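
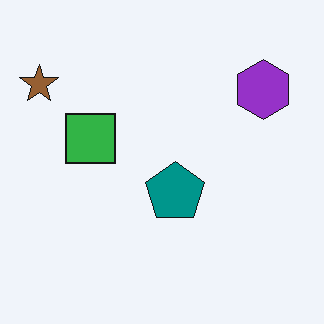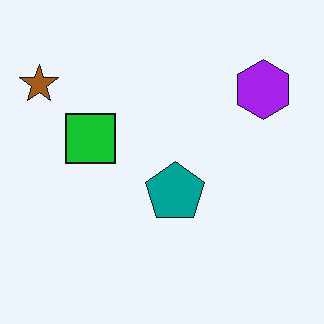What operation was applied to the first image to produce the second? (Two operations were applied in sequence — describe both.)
Slightly oversaturated, then given moderate JPEG compression.

All colors are more vivid — a global saturation change. Blocky 8×8 compression artifacts appear around shape edges and the flat background shows ringing — characteristic JPEG degradation.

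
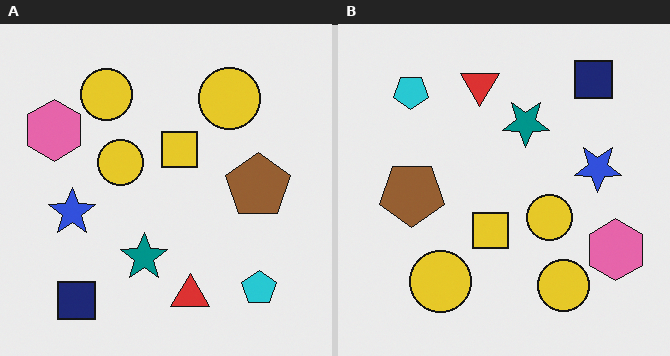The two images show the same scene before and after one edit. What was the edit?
It was rotated 180°.

The navy square sits in the bottom-left of the left (A) image and the top-right of the right (B) — consistent with a whole-image 180° rotation.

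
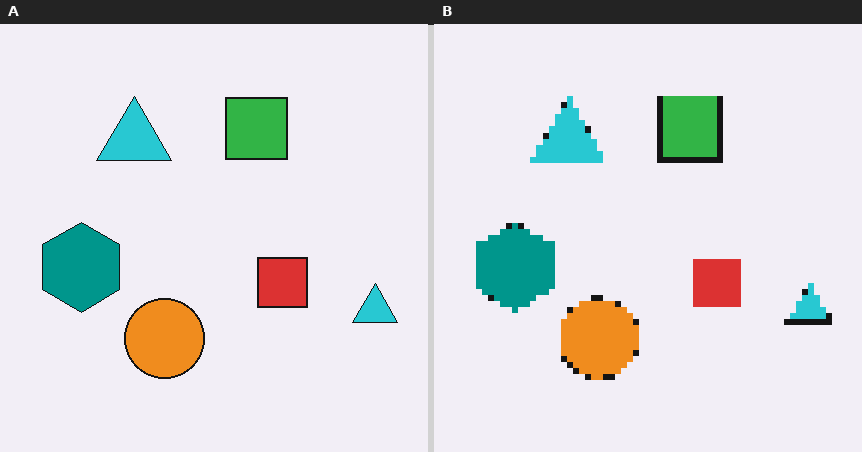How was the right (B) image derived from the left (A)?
Moderately pixelated.

Shapes are reduced to large square blocks; fine edges and outlines are lost — a downscale-then-upscale (mosaic) effect.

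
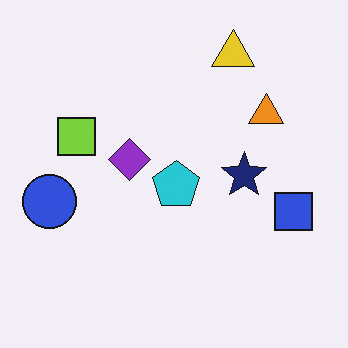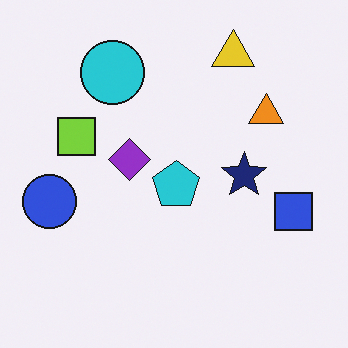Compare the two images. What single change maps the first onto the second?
The transformation is: overlaid with an additional cyan circle.

A cyan circle appears in the second image that is absent from the first.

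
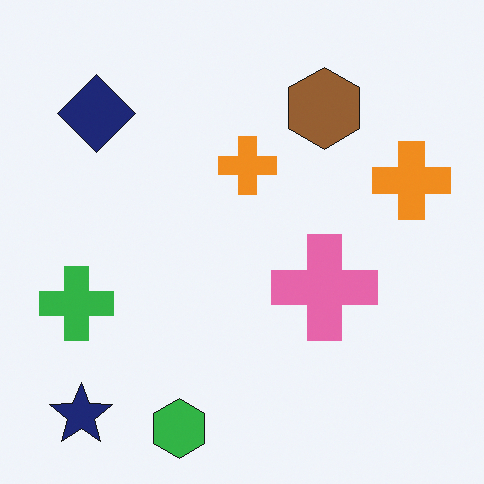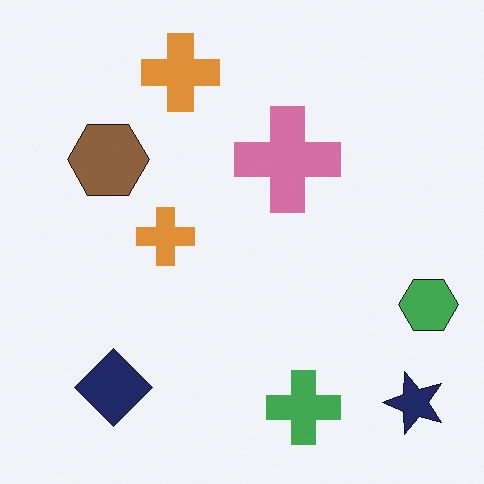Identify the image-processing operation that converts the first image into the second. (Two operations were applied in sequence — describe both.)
The image was slightly desaturated, then rotated 90° counter-clockwise.

All colors are more muted and greyish — a global saturation change. The navy star sits in the bottom-left of the first image and the bottom-right of the second — consistent with a whole-image 90° counter-clockwise rotation.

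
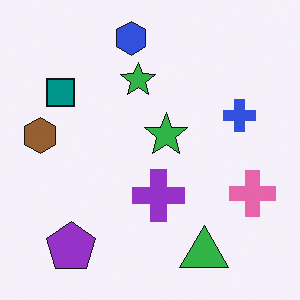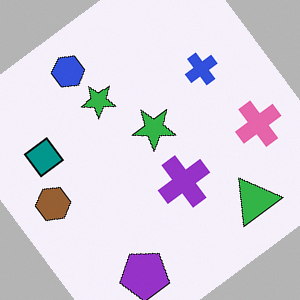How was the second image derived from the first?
This is the original image rotated counter-clockwise by a large amount — several tens of degrees.

Every shape is tilted by the same angle and the image corners show triangular fill wedges — a whole-image rotation by a non-right angle.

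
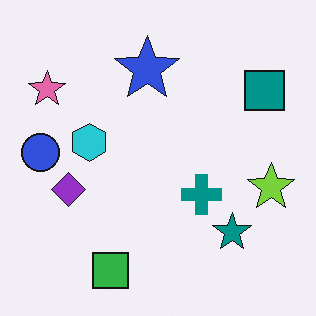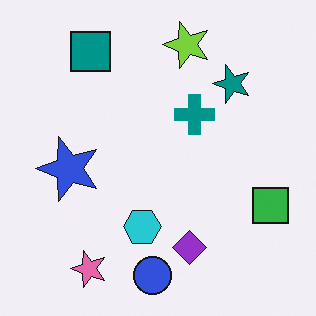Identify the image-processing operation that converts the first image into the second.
The image was rotated 90° counter-clockwise.

The pink star sits in the top-left of the first image and the bottom-left of the second — consistent with a whole-image 90° counter-clockwise rotation.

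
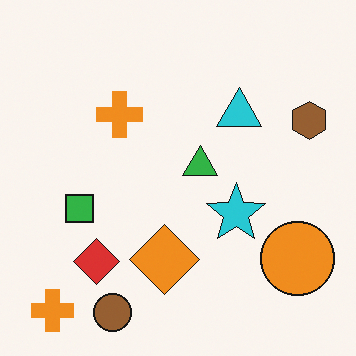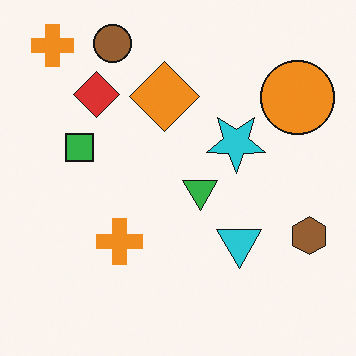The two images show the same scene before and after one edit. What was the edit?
The transformation is: flipped vertically (top ↔ bottom).

The brown circle is in the bottom-left of the first image and the top-left of the second — shapes on opposite sides of the horizontal midline have swapped in a mirror flip.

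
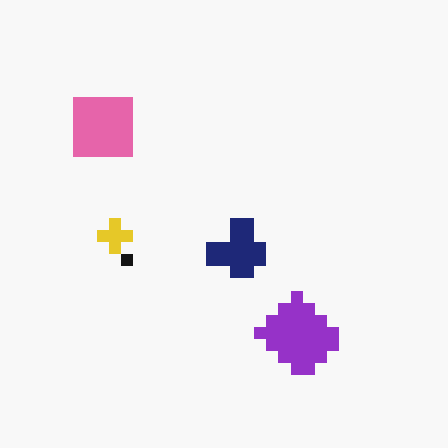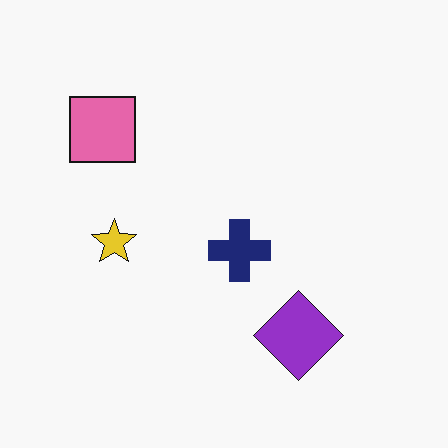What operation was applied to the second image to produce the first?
It was coarsely pixelated.

Shapes are reduced to large square blocks; fine edges and outlines are lost — a downscale-then-upscale (mosaic) effect.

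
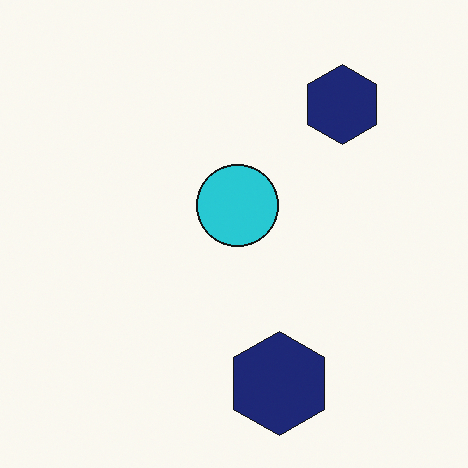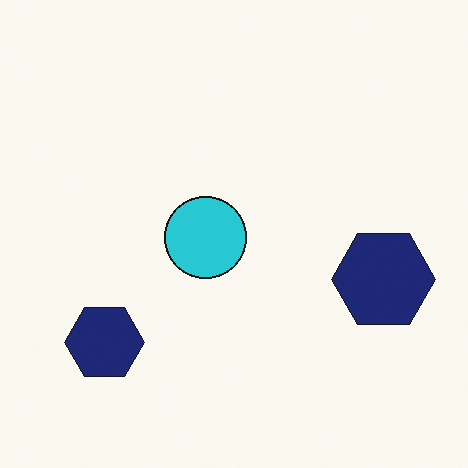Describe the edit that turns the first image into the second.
The transformation is: transposed (reflected across the top-left ↔ bottom-right diagonal).

Shapes have swapped their row and column positions — what was in the top-right is now in the bottom-left — a diagonal reflection.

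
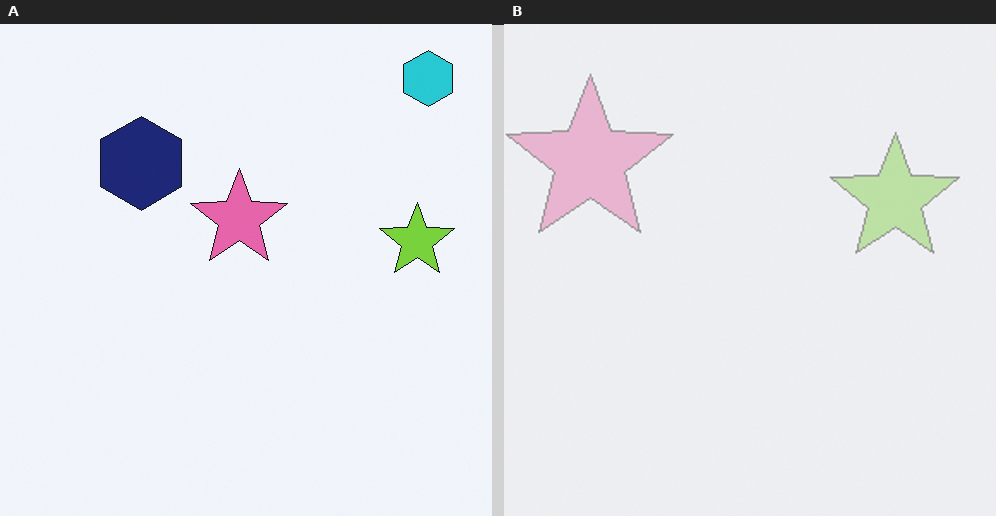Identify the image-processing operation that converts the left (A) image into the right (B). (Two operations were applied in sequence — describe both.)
Washed out (contrast reduced), then cropped to a noticeably smaller region and rescaled.

Tones are pushed toward mid-grey across the whole image — a global contrast change. The visible shapes are larger and the field of view is narrower; shapes near the original edges may be partly or wholly outside the frame — a crop-and-rescale.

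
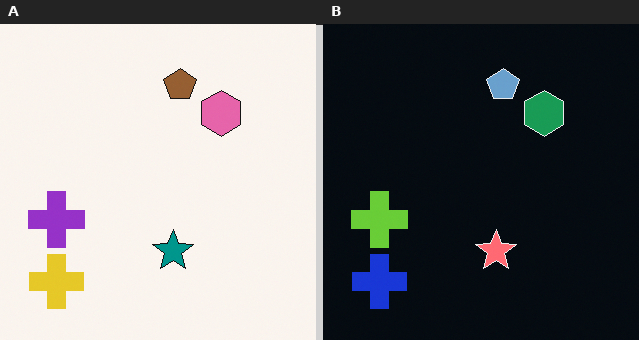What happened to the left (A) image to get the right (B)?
It was color-inverted (negative).

The light background has become dark and every shape's color is its complement — a photographic negative.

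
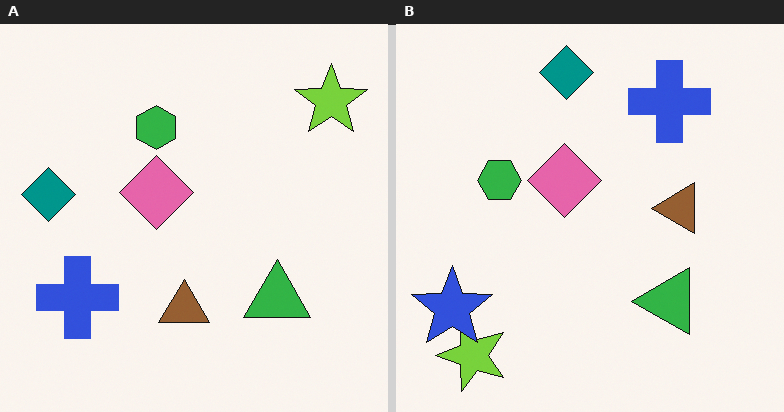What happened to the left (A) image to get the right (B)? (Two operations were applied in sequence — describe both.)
The transformation is: transposed (reflected across the top-left ↔ bottom-right diagonal), then overlaid with an additional blue star.

Shapes have swapped their row and column positions — what was in the top-right is now in the bottom-left — a diagonal reflection. A blue star appears in the right (B) image that is absent from the left (A).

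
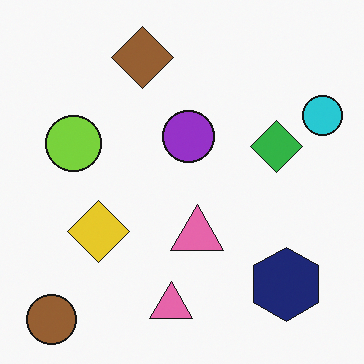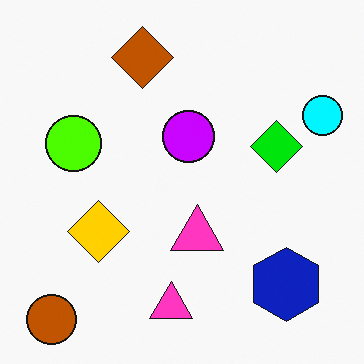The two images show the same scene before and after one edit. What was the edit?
The second image is the first heavily oversaturated.

All colors are more vivid — a global saturation change.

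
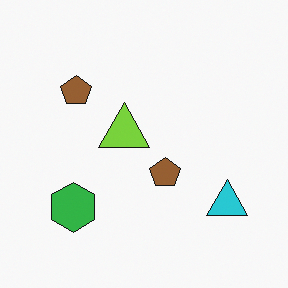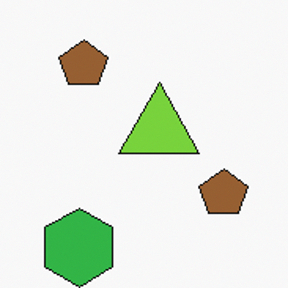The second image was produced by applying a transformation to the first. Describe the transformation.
The second image is the first cropped to a modestly smaller region and rescaled.

The visible shapes are larger and the field of view is narrower; shapes near the original edges may be partly or wholly outside the frame — a crop-and-rescale.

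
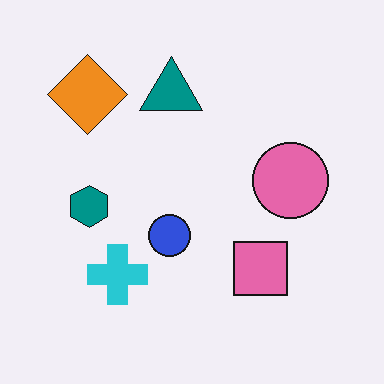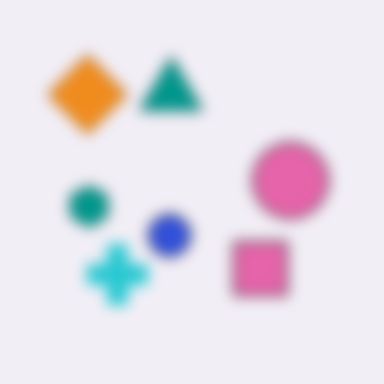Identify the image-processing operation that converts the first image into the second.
The transformation is: strongly gaussian-blurred.

Shape edges and outlines are uniformly softened across the whole image.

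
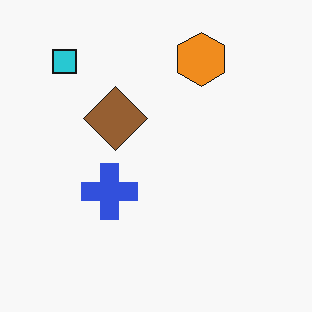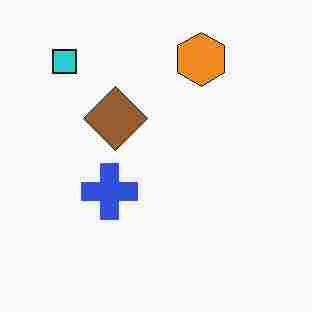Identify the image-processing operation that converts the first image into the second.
The transformation is: heavily JPEG-compressed with obvious blocking artifacts.

Blocky 8×8 compression artifacts appear around shape edges and the flat background shows ringing — characteristic JPEG degradation.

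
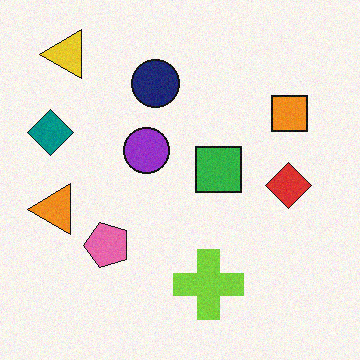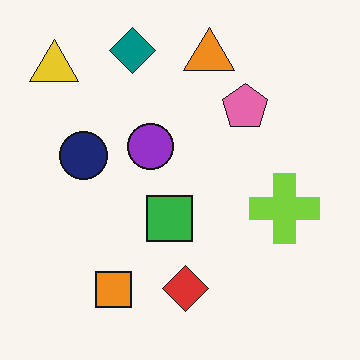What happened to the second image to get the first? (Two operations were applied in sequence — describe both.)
This is the original image transposed (reflected across the top-left ↔ bottom-right diagonal), then degraded with light additive noise.

Shapes have swapped their row and column positions — what was in the top-right is now in the bottom-left — a diagonal reflection. Random speckle covers the whole image, including the flat background.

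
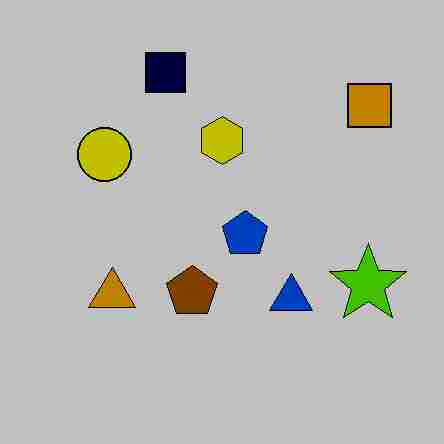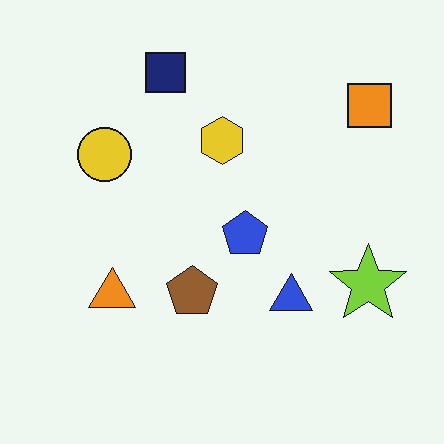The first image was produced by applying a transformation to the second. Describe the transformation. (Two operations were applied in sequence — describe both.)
It was aggressively posterized, then heavily JPEG-compressed with obvious blocking artifacts.

Each flat color has snapped to a coarser quantized level — most visibly, the near-white background has dropped to a flat grey. Blocky 8×8 compression artifacts appear around shape edges and the flat background shows ringing — characteristic JPEG degradation.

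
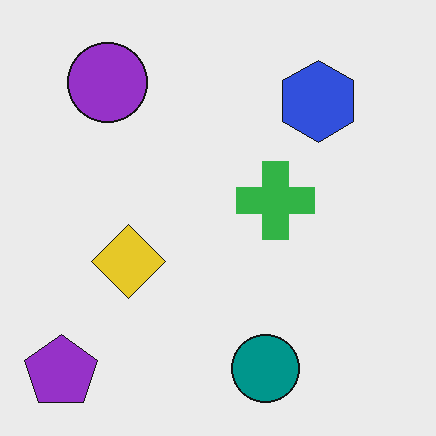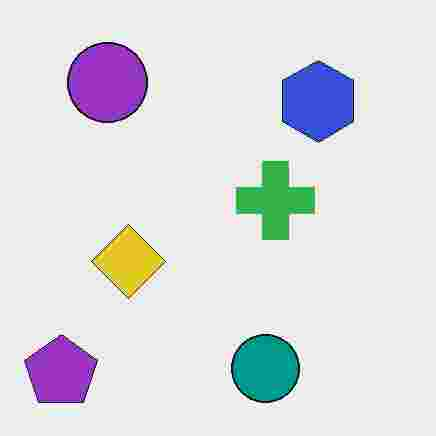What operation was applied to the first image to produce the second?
This is the original image degraded with heavy JPEG compression.

Blocky 8×8 compression artifacts appear around shape edges and the flat background shows ringing — characteristic JPEG degradation.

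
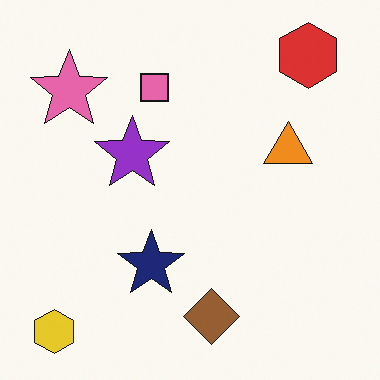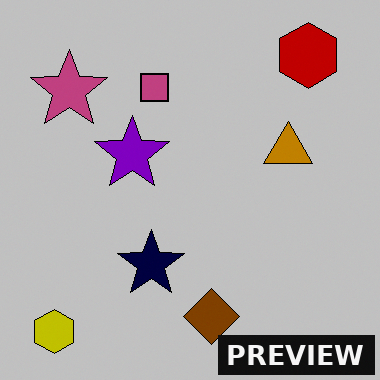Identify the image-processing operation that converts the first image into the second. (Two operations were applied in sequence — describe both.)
The transformation is: aggressively posterized, then watermarked with the text "PREVIEW" in the lower-right corner.

Each flat color has snapped to a coarser quantized level — most visibly, the near-white background has dropped to a flat grey. A dark label reading "PREVIEW" appears in the lower-right corner.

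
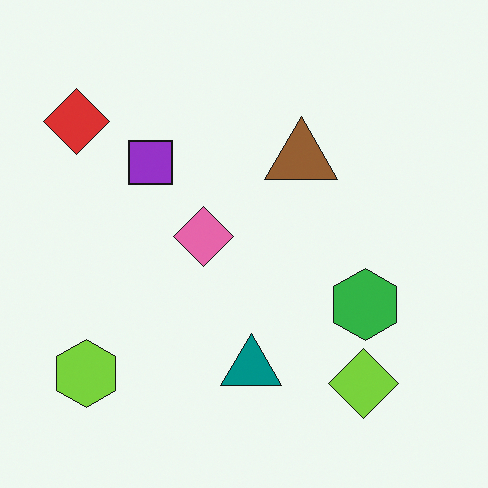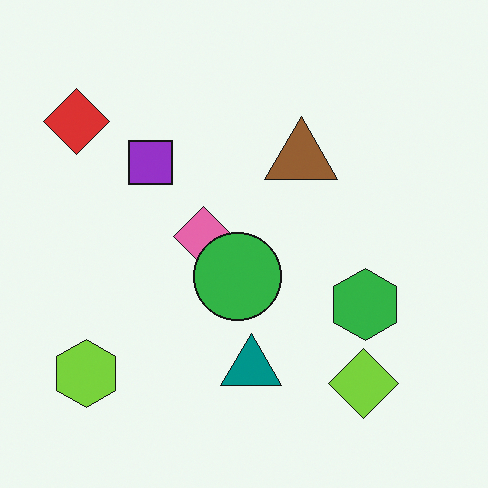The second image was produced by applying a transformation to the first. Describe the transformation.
The image was overlaid with an additional green circle.

A green circle appears in the second image that is absent from the first.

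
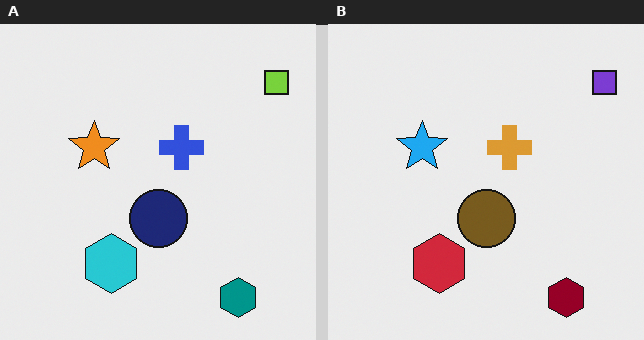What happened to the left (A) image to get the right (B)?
The transformation is: hue-shifted through roughly half the color wheel.

Every shape's color has rotated by the same amount around the hue wheel — a uniform hue shift.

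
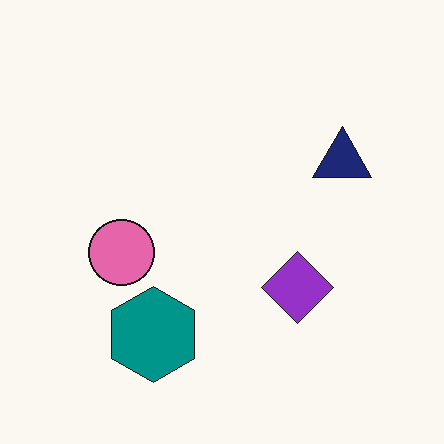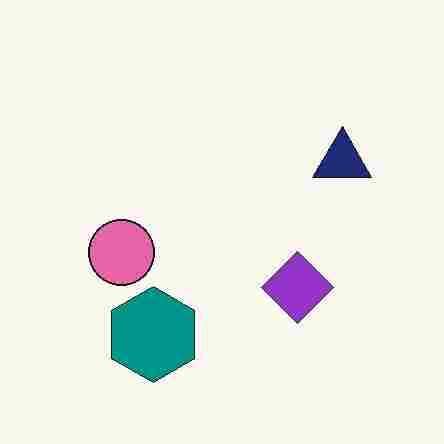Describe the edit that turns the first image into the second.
The image was degraded with heavy JPEG compression.

Blocky 8×8 compression artifacts appear around shape edges and the flat background shows ringing — characteristic JPEG degradation.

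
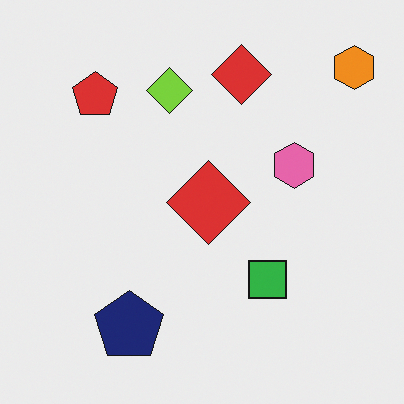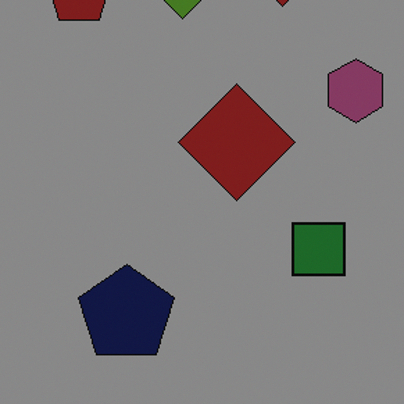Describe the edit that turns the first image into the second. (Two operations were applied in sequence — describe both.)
The transformation is: noticeably darkened, then cropped slightly and scaled back up.

Every pixel — background and shapes alike — is uniformly darkened. The visible shapes are larger and the field of view is narrower; shapes near the original edges may be partly or wholly outside the frame — a crop-and-rescale.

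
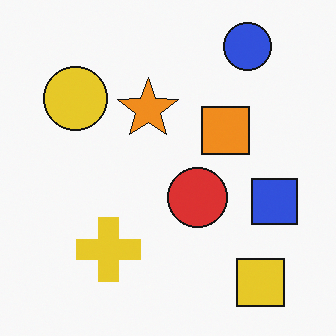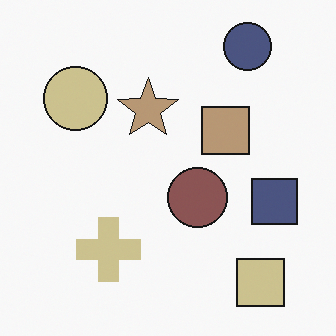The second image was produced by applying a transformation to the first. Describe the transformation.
The transformation is: made much more muted (saturation change).

All colors are more muted and greyish — a global saturation change.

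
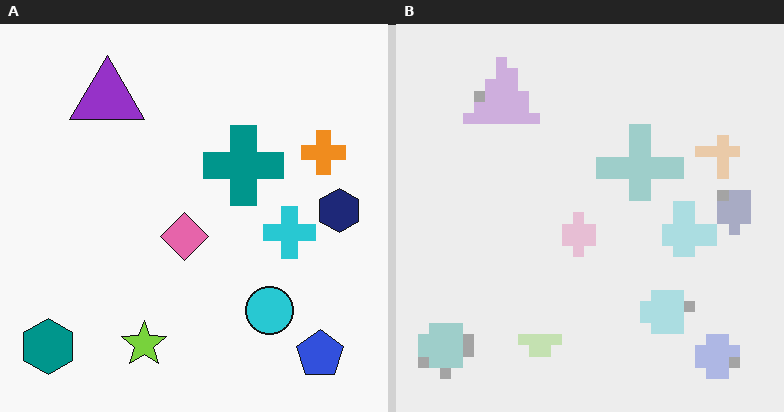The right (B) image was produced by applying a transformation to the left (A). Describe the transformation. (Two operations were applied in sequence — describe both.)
The right (B) image is the left (A) given much lower contrast, then heavily pixelated into large blocks.

Tones are pushed toward mid-grey across the whole image — a global contrast change. Shapes are reduced to large square blocks; fine edges and outlines are lost — a downscale-then-upscale (mosaic) effect.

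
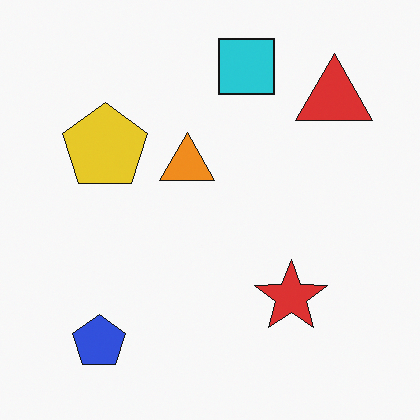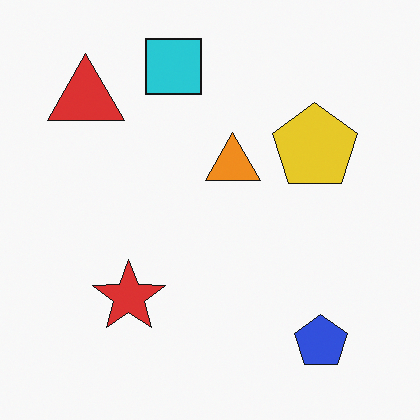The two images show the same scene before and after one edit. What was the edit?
The second image is the first flipped horizontally (left ↔ right).

The red triangle is in the top-right of the first image and the top-left of the second — shapes on opposite sides of the vertical midline have swapped in a mirror flip.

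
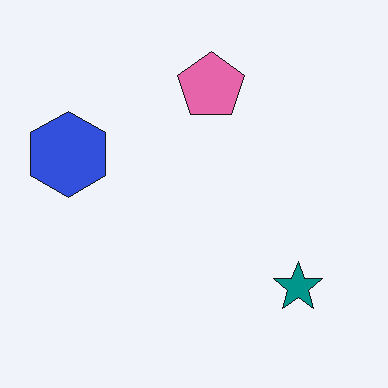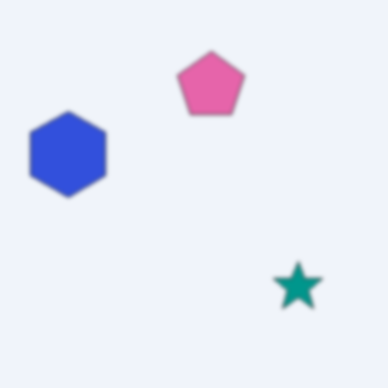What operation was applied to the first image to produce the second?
Given a subtle gaussian blur.

Shape edges and outlines are uniformly softened across the whole image.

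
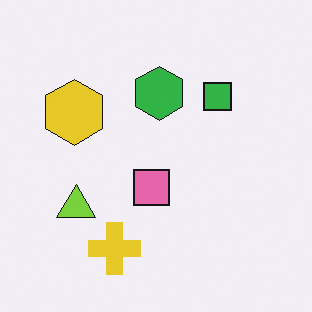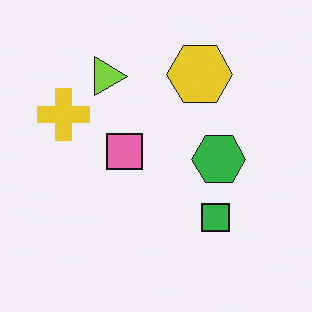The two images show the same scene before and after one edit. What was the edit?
It was rotated 90° clockwise.

The yellow cross sits in the bottom of the first image and the left of the second — consistent with a whole-image 90° clockwise rotation.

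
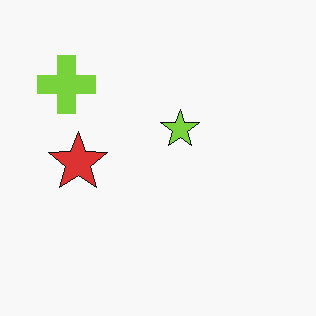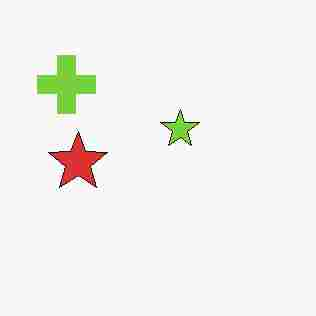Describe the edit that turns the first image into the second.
Heavily JPEG-compressed with obvious blocking artifacts.

Blocky 8×8 compression artifacts appear around shape edges and the flat background shows ringing — characteristic JPEG degradation.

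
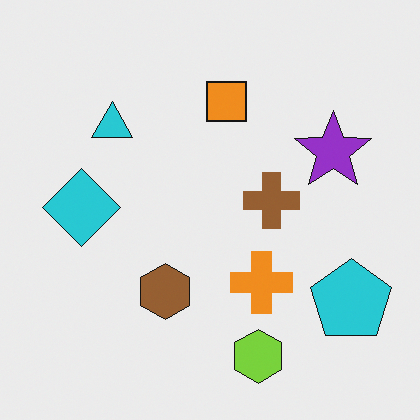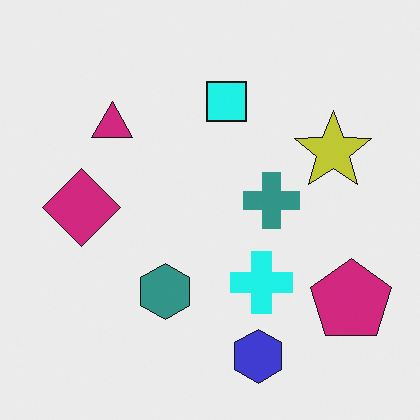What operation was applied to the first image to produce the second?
Hue-shifted noticeably.

Every shape's color has rotated by the same amount around the hue wheel — a uniform hue shift.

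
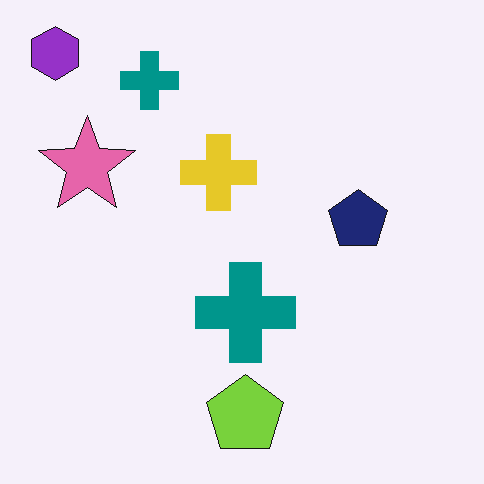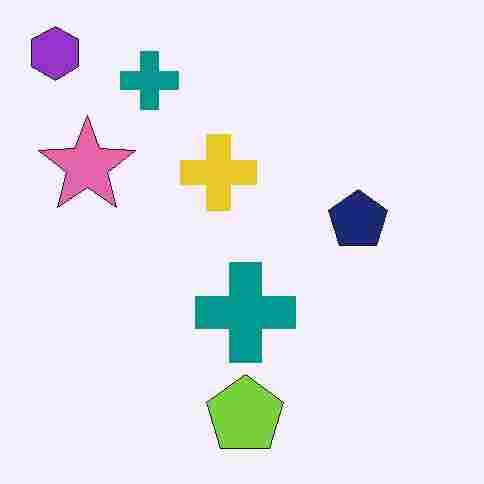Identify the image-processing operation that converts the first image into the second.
This is the original image heavily JPEG-compressed with obvious blocking artifacts.

Blocky 8×8 compression artifacts appear around shape edges and the flat background shows ringing — characteristic JPEG degradation.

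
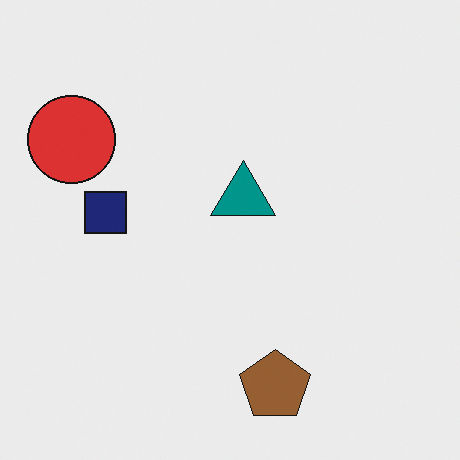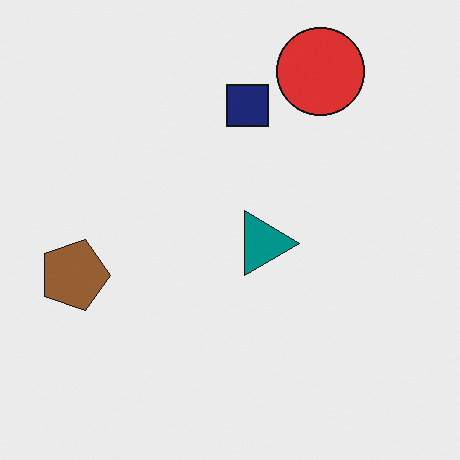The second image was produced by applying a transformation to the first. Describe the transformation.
The image was rotated 90° clockwise.

The red circle sits in the top-left of the first image and the top-right of the second — consistent with a whole-image 90° clockwise rotation.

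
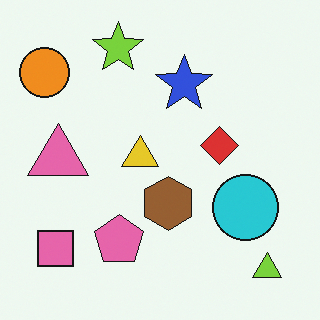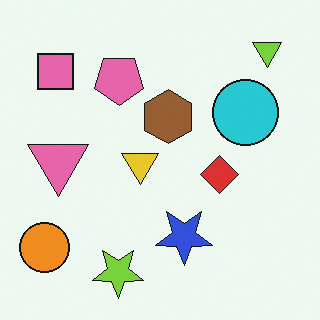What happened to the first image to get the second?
The transformation is: flipped vertically (top ↔ bottom).

The lime star is in the top of the first image and the bottom of the second — shapes on opposite sides of the horizontal midline have swapped in a mirror flip.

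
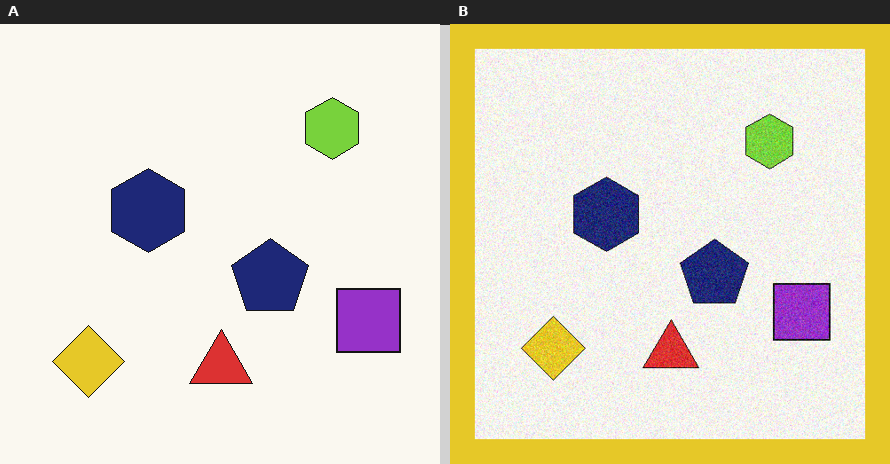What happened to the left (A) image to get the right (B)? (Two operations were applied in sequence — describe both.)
Degraded with moderate additive noise, then framed with a yellow border.

Random speckle covers the whole image, including the flat background. A solid yellow frame runs around the edge of the right (B) image, with the content slightly shrunk inside it.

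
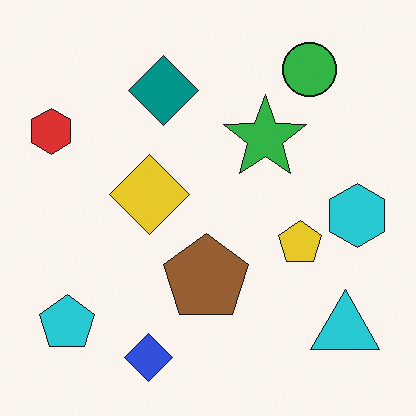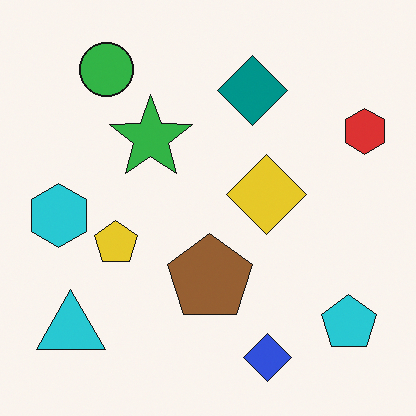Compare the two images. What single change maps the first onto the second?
The image was flipped horizontally (left ↔ right).

The red hexagon is in the top-left of the first image and the top-right of the second — shapes on opposite sides of the vertical midline have swapped in a mirror flip.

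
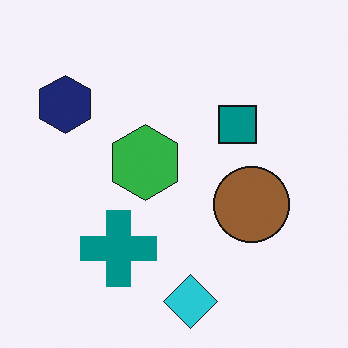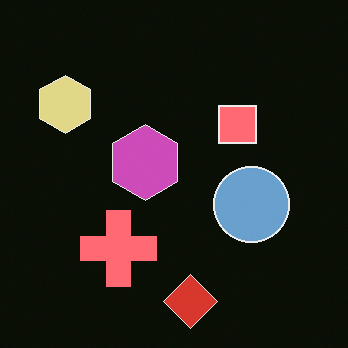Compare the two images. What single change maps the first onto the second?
Color-inverted (negative).

The light background has become dark and every shape's color is its complement — a photographic negative.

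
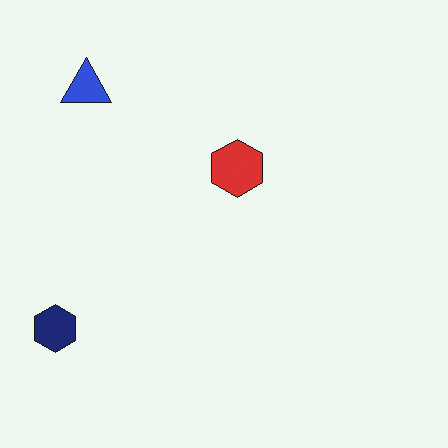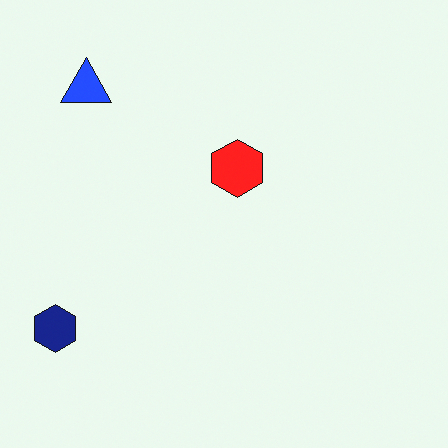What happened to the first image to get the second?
Slightly oversaturated.

All colors are more vivid — a global saturation change.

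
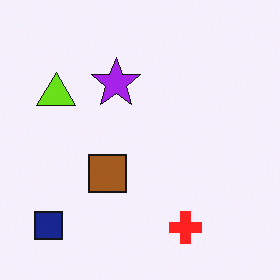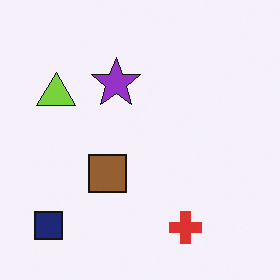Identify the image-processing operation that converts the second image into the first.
This is the original image slightly oversaturated.

All colors are more vivid — a global saturation change.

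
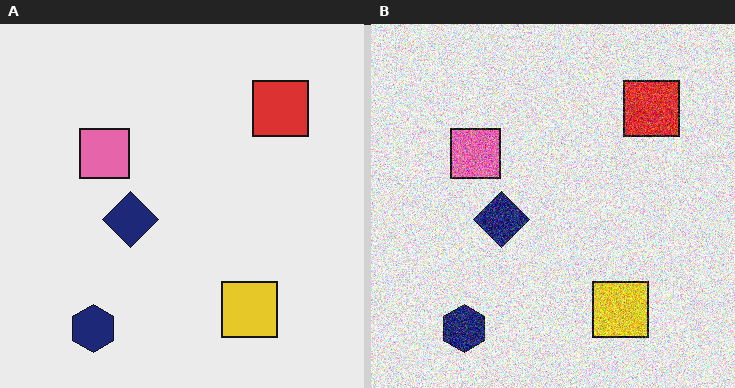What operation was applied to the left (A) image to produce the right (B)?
Degraded with strong gaussian noise.

Random speckle covers the whole image, including the flat background.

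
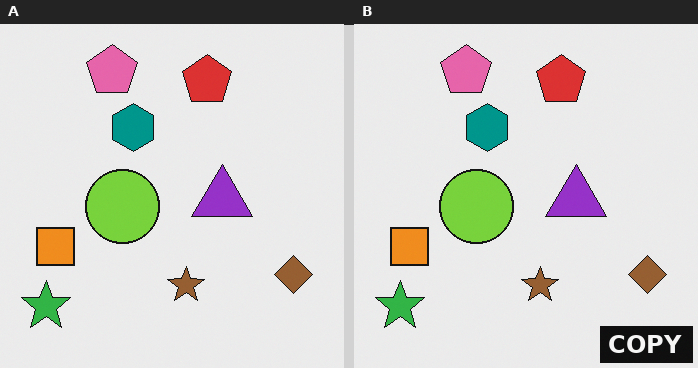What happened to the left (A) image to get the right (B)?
It was watermarked with the text "COPY" in the lower-right corner.

A dark label reading "COPY" appears in the lower-right corner.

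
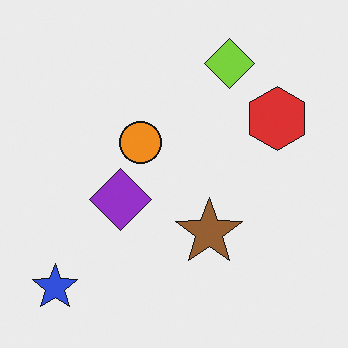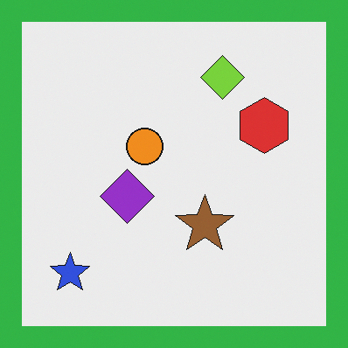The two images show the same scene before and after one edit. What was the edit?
It was framed with a green border.

A solid green frame runs around the edge of the second image, with the content slightly shrunk inside it.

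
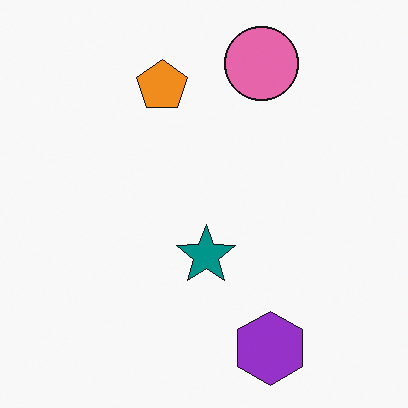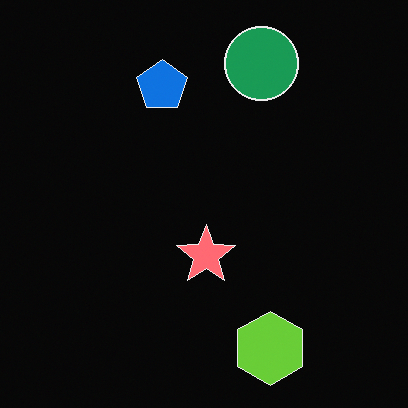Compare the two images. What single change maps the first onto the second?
Color-inverted (negative).

The light background has become dark and every shape's color is its complement — a photographic negative.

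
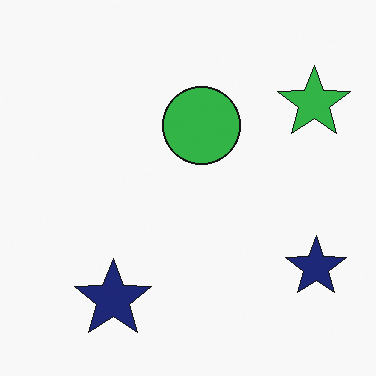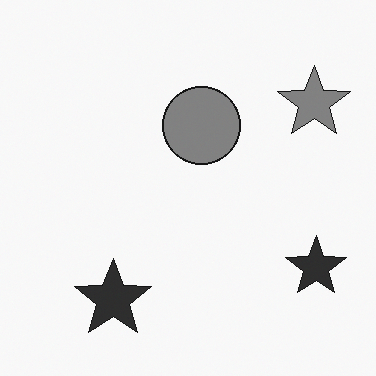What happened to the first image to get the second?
The image was converted to grayscale.

All color is removed — every shape is now a shade of grey.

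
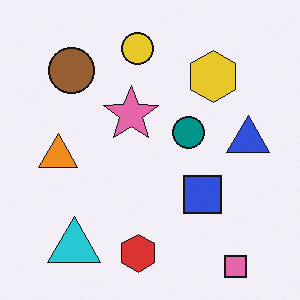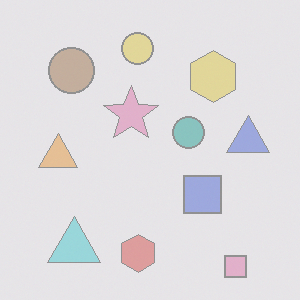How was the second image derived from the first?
The second image is the first given much lower contrast.

Tones are pushed toward mid-grey across the whole image — a global contrast change.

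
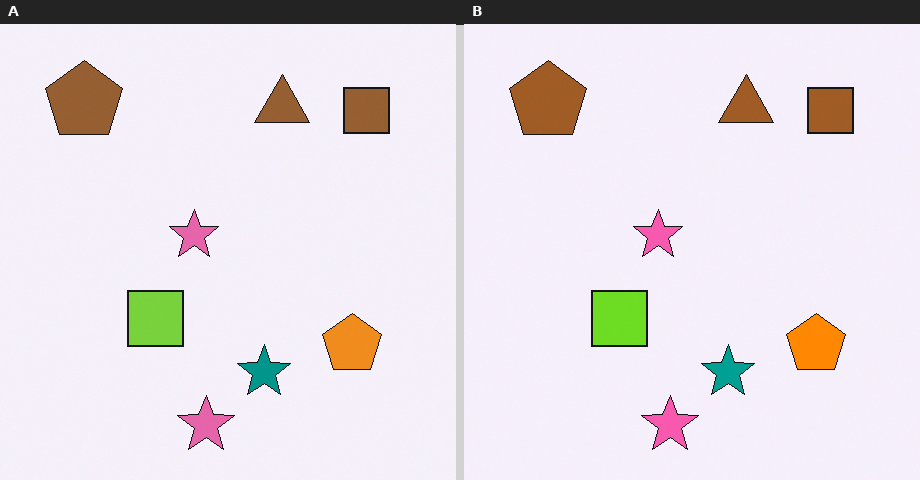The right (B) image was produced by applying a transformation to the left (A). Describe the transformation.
The image was slightly oversaturated.

All colors are more vivid — a global saturation change.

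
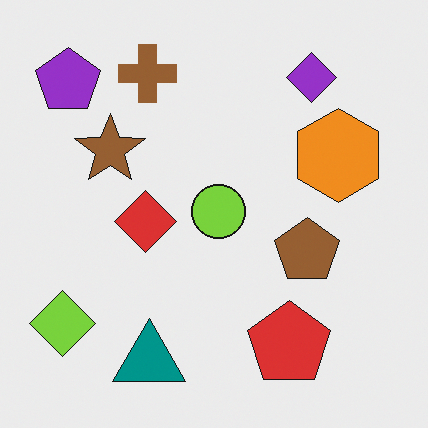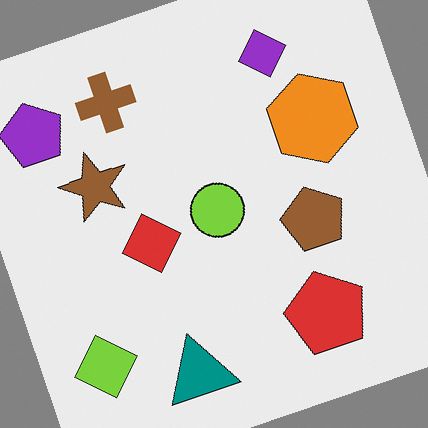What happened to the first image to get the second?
The transformation is: rotated counter-clockwise by a clearly visible amount.

Every shape is tilted by the same angle and the image corners show triangular fill wedges — a whole-image rotation by a non-right angle.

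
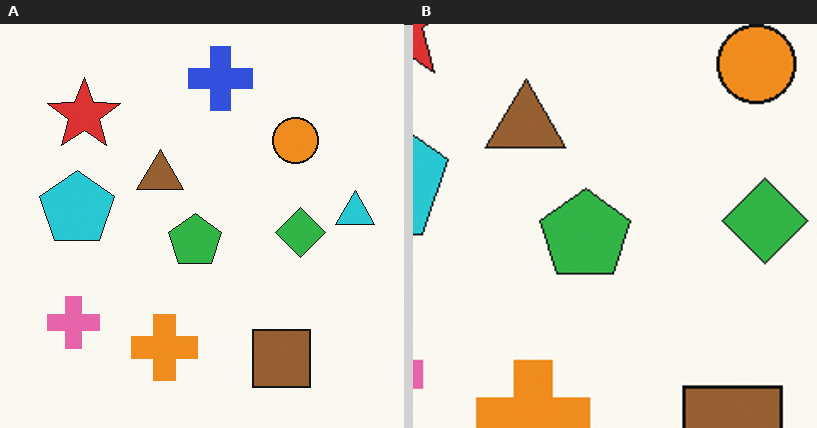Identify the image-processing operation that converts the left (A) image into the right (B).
The transformation is: cropped to a noticeably smaller region and rescaled.

The visible shapes are larger and the field of view is narrower; shapes near the original edges may be partly or wholly outside the frame — a crop-and-rescale.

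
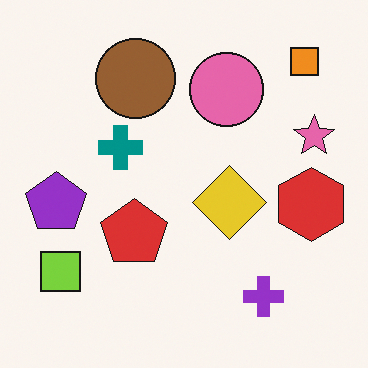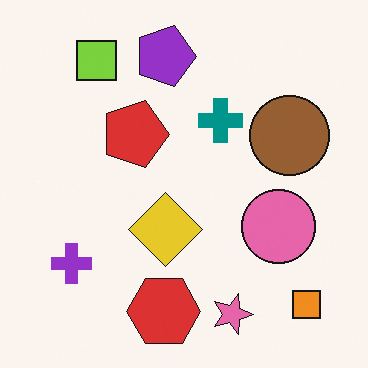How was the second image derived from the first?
The image was rotated 90° clockwise.

The orange square sits in the top-right of the first image and the bottom-right of the second — consistent with a whole-image 90° clockwise rotation.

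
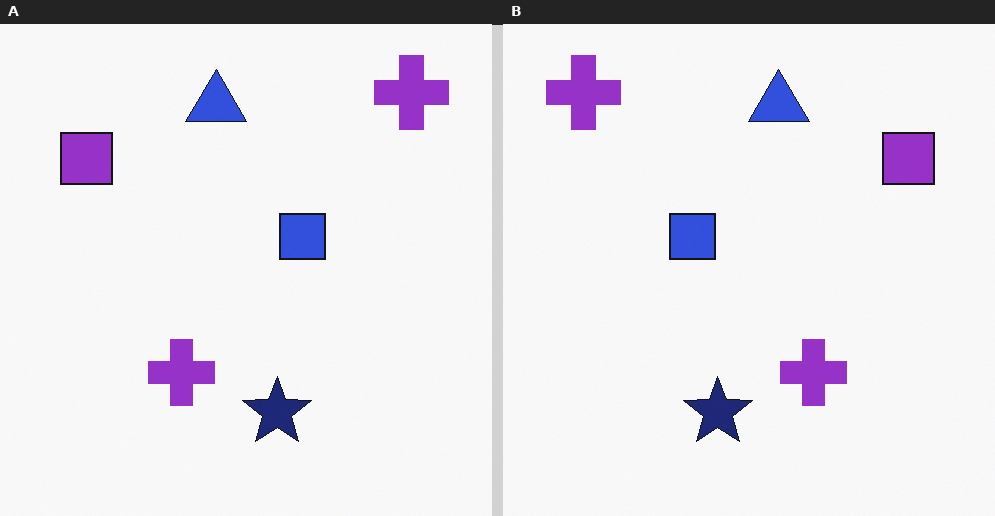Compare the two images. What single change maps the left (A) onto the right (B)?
The right (B) image is the left (A) flipped horizontally (left ↔ right).

The purple square is in the top-left of the left (A) image and the top-right of the right (B) — shapes on opposite sides of the vertical midline have swapped in a mirror flip.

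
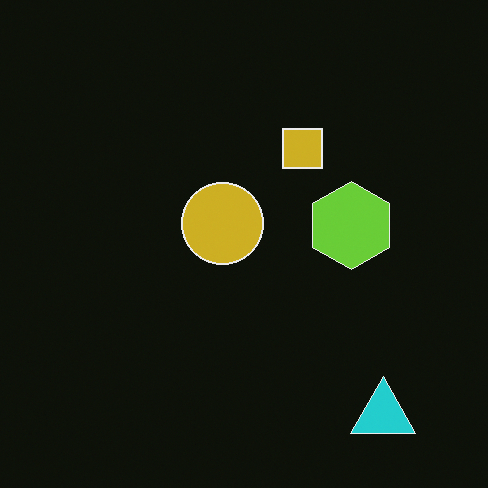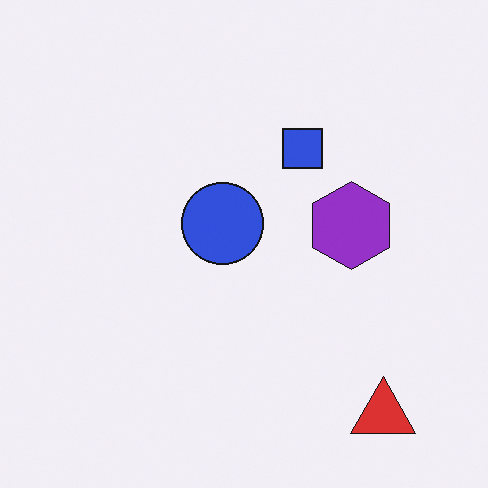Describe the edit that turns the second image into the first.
The image was color-inverted (negative).

The light background has become dark and every shape's color is its complement — a photographic negative.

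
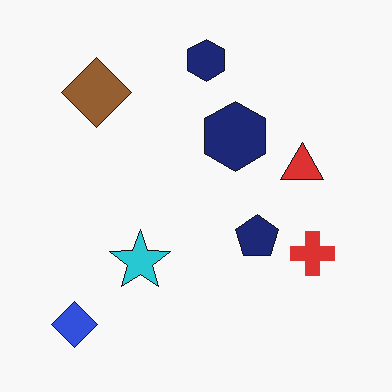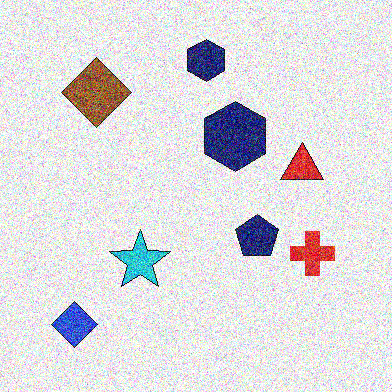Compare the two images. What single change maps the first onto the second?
The second image is the first degraded with strong gaussian noise.

Random speckle covers the whole image, including the flat background.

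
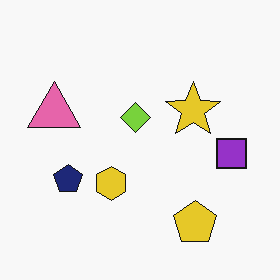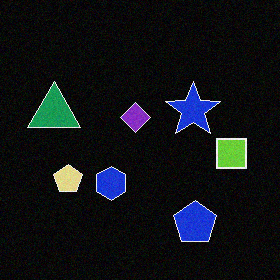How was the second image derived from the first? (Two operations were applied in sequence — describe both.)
It was degraded with subtle gaussian noise, then color-inverted (negative).

Random speckle covers the whole image, including the flat background. The light background has become dark and every shape's color is its complement — a photographic negative.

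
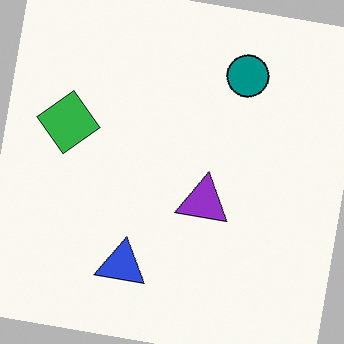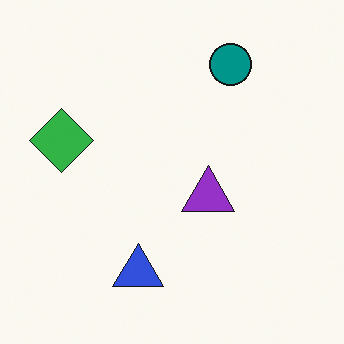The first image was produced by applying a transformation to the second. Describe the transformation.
The transformation is: rotated clockwise by a small amount.

Every shape is tilted by the same angle and the image corners show triangular fill wedges — a whole-image rotation by a non-right angle.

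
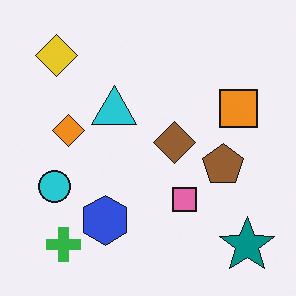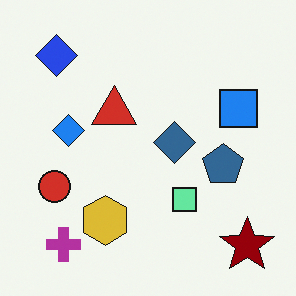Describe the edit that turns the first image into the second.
The second image is the first hue-shifted by a large amount.

Every shape's color has rotated by the same amount around the hue wheel — a uniform hue shift.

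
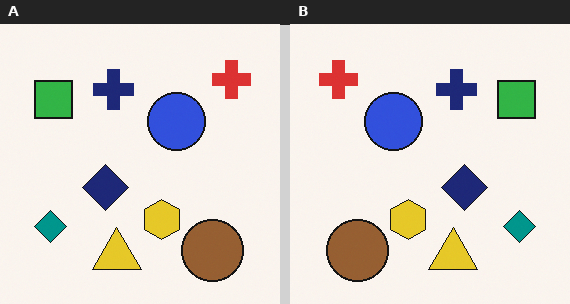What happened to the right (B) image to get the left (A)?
The transformation is: flipped horizontally (left ↔ right).

The red cross is in the top-left of the right (B) image and the top-right of the left (A) — shapes on opposite sides of the vertical midline have swapped in a mirror flip.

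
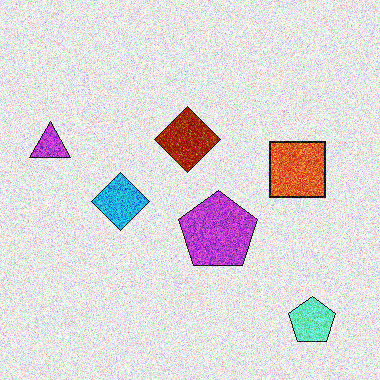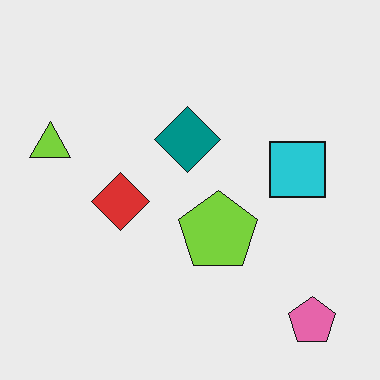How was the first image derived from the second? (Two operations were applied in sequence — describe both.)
The first image is the second degraded with visible gaussian noise, then hue-shifted through roughly half the color wheel.

Random speckle covers the whole image, including the flat background. Every shape's color has rotated by the same amount around the hue wheel — a uniform hue shift.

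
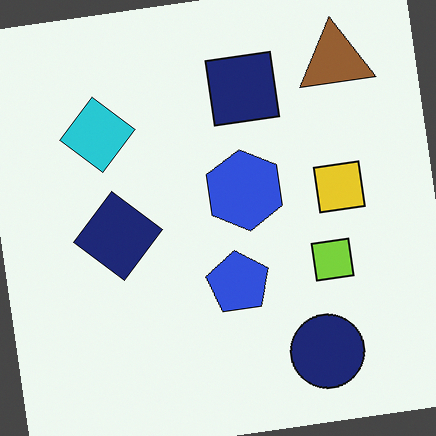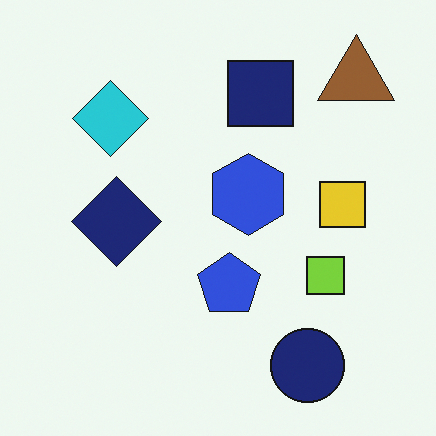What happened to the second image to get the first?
It was rotated counter-clockwise by a small amount.

Every shape is tilted by the same angle and the image corners show triangular fill wedges — a whole-image rotation by a non-right angle.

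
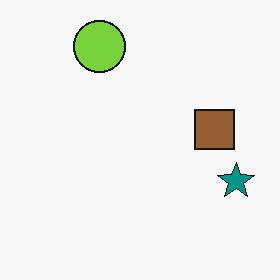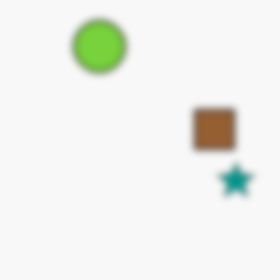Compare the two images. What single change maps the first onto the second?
This is the original image noticeably gaussian-blurred.

Shape edges and outlines are uniformly softened across the whole image.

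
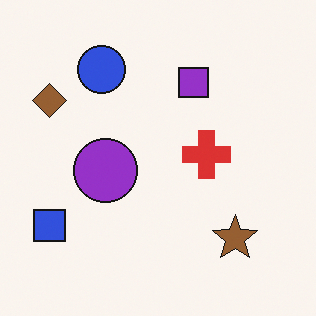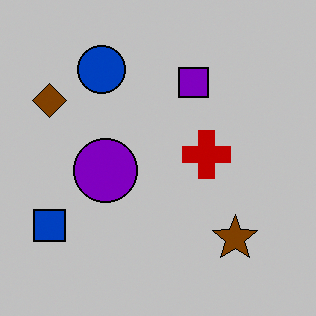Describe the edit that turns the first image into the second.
The second image is the first aggressively posterized.

Each flat color has snapped to a coarser quantized level — most visibly, the near-white background has dropped to a flat grey.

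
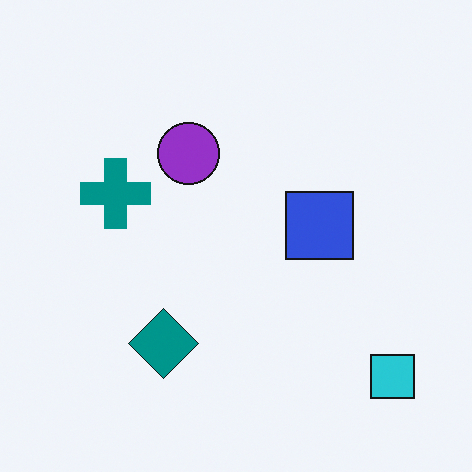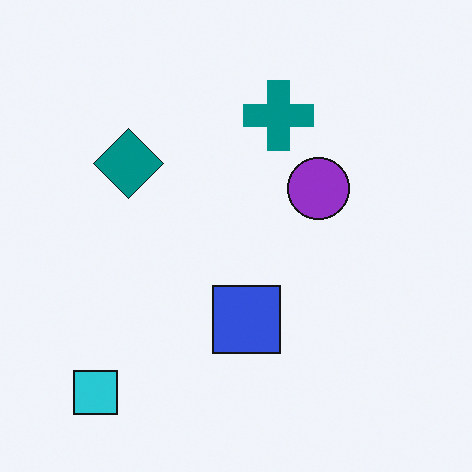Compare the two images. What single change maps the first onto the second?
It was rotated 90° clockwise.

The cyan square sits in the bottom-right of the first image and the bottom-left of the second — consistent with a whole-image 90° clockwise rotation.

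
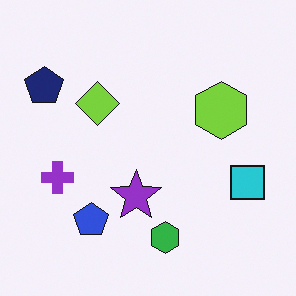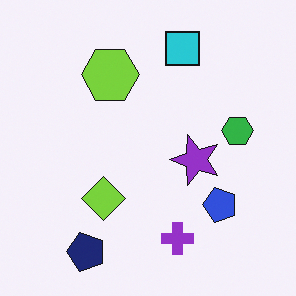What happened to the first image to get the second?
The second image is the first rotated 90° counter-clockwise.

The navy pentagon sits in the top-left of the first image and the bottom-left of the second — consistent with a whole-image 90° counter-clockwise rotation.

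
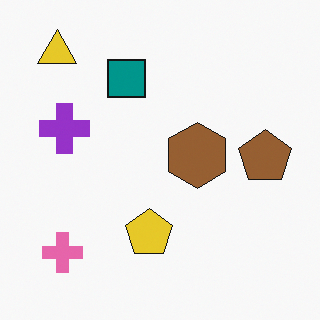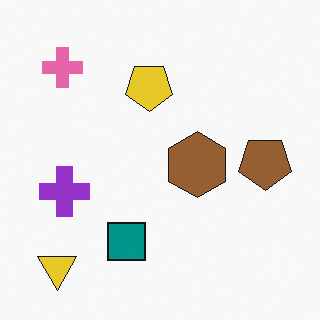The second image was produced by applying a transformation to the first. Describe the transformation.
Flipped vertically (top ↔ bottom).

The yellow triangle is in the top-left of the first image and the bottom-left of the second — shapes on opposite sides of the horizontal midline have swapped in a mirror flip.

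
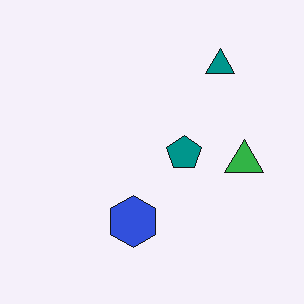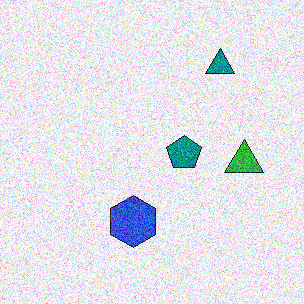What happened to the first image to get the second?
This is the original image degraded with heavy additive noise.

Random speckle covers the whole image, including the flat background.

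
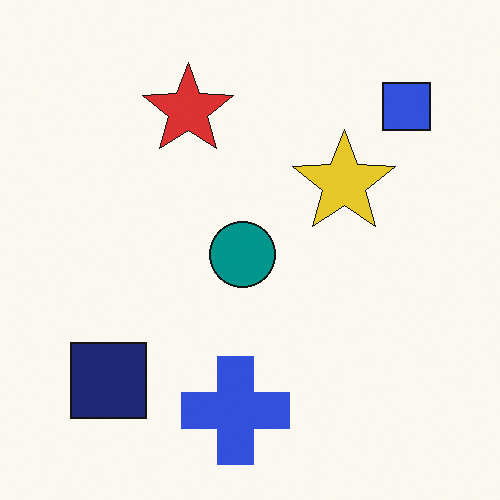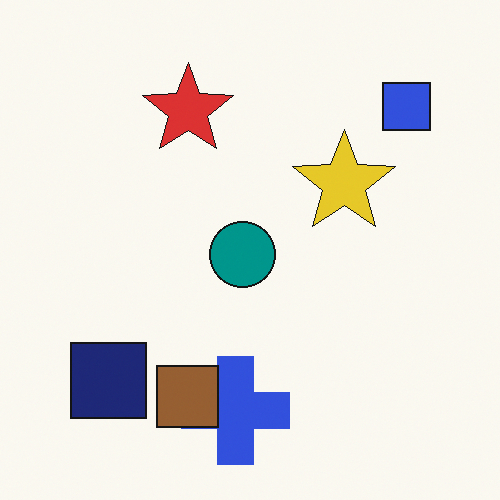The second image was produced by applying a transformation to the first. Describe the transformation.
It was overlaid with an additional brown square.

A brown square appears in the second image that is absent from the first.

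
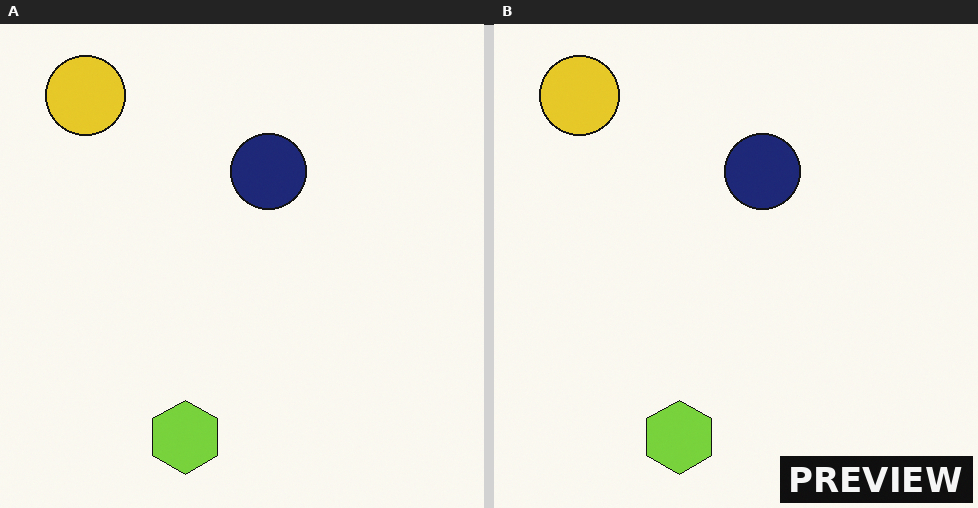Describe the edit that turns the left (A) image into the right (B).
This is the original image watermarked with the text "PREVIEW" in the lower-right corner.

A dark label reading "PREVIEW" appears in the lower-right corner.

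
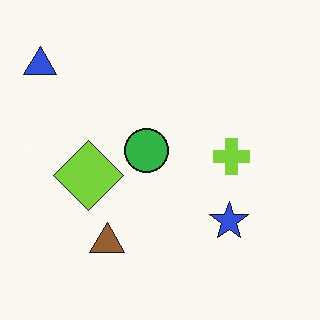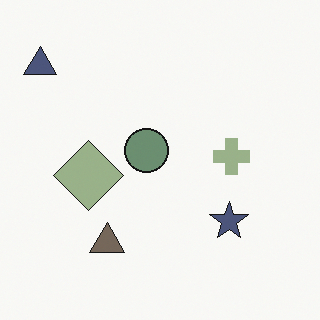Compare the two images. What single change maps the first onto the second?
This is the original image heavily desaturated.

All colors are more muted and greyish — a global saturation change.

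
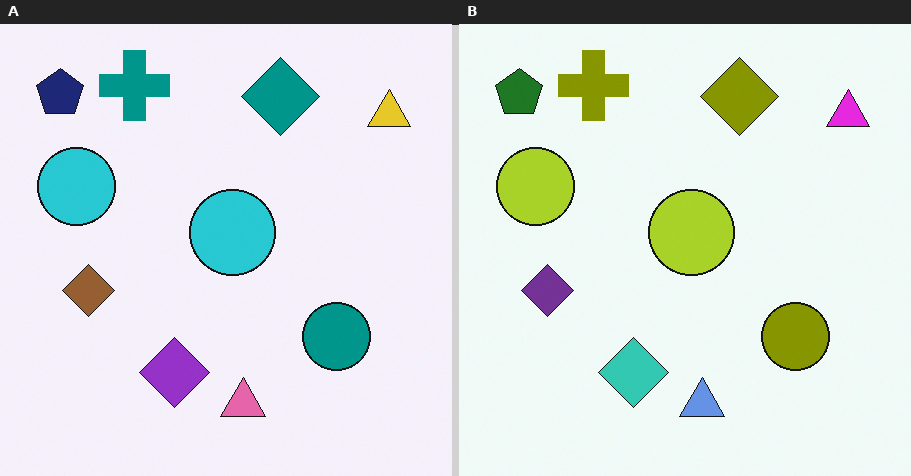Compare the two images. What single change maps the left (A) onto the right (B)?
The image was hue-shifted through roughly half the color wheel.

Every shape's color has rotated by the same amount around the hue wheel — a uniform hue shift.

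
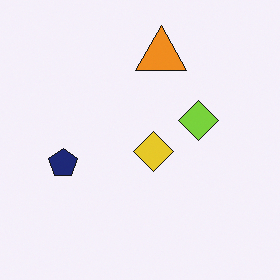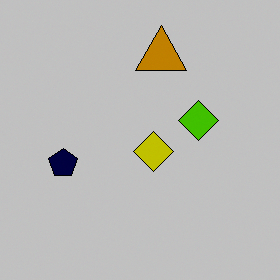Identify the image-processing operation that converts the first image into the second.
It was aggressively posterized.

Each flat color has snapped to a coarser quantized level — most visibly, the near-white background has dropped to a flat grey.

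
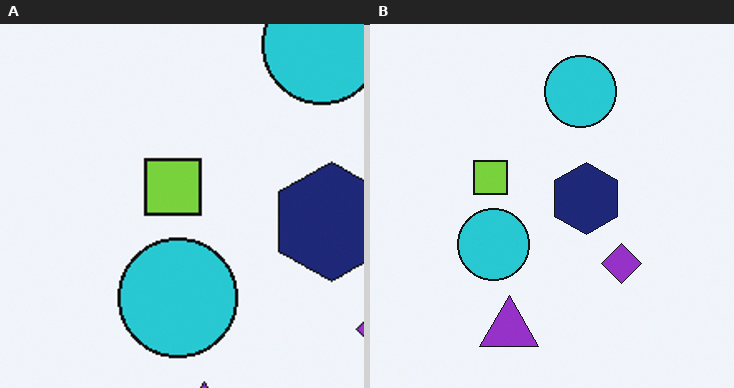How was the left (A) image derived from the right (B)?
This is the original image cropped to a noticeably smaller region and rescaled.

The visible shapes are larger and the field of view is narrower; shapes near the original edges may be partly or wholly outside the frame — a crop-and-rescale.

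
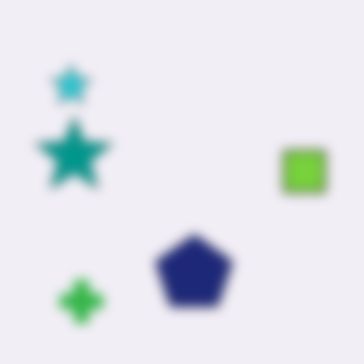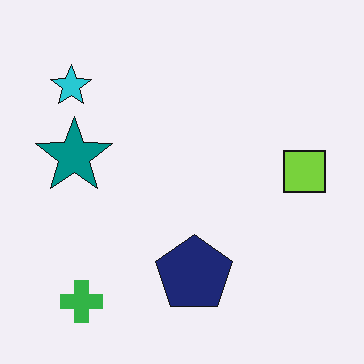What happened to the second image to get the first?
It was strongly gaussian-blurred.

Shape edges and outlines are uniformly softened across the whole image.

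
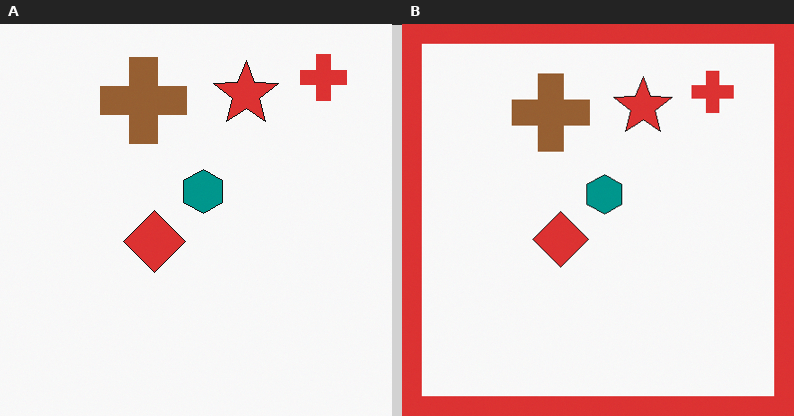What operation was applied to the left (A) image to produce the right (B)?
The right (B) image is the left (A) framed with a red border.

A solid red frame runs around the edge of the right (B) image, with the content slightly shrunk inside it.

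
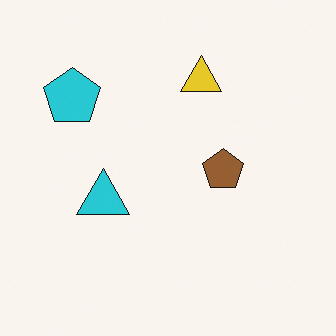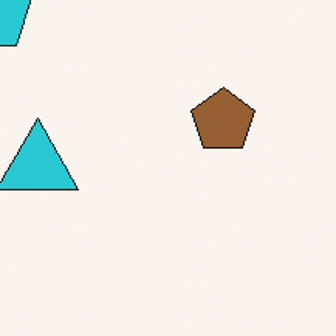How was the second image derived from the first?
It was cropped slightly and scaled back up.

The visible shapes are larger and the field of view is narrower; shapes near the original edges may be partly or wholly outside the frame — a crop-and-rescale.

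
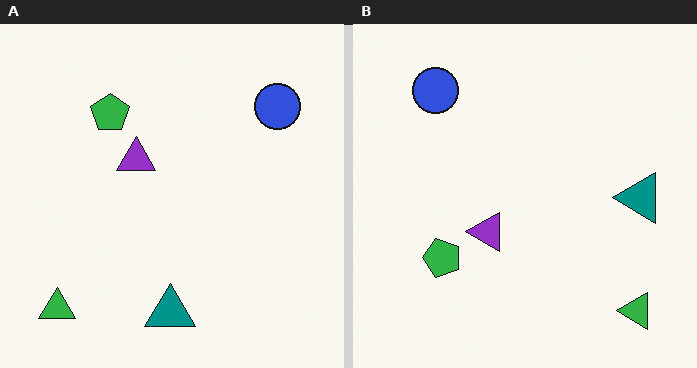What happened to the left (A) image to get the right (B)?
The image was rotated 90° counter-clockwise.

The green triangle sits in the bottom-left of the left (A) image and the bottom-right of the right (B) — consistent with a whole-image 90° counter-clockwise rotation.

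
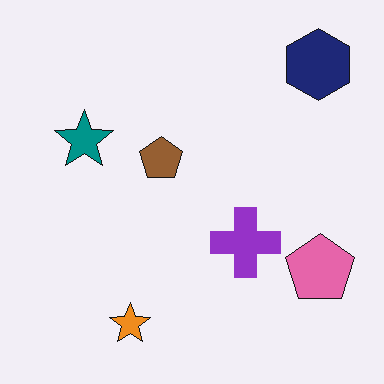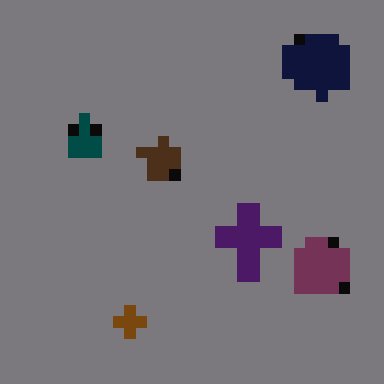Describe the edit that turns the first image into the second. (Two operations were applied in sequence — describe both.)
It was heavily pixelated into large blocks, then substantially darkened.

Shapes are reduced to large square blocks; fine edges and outlines are lost — a downscale-then-upscale (mosaic) effect. Every pixel — background and shapes alike — is uniformly darkened.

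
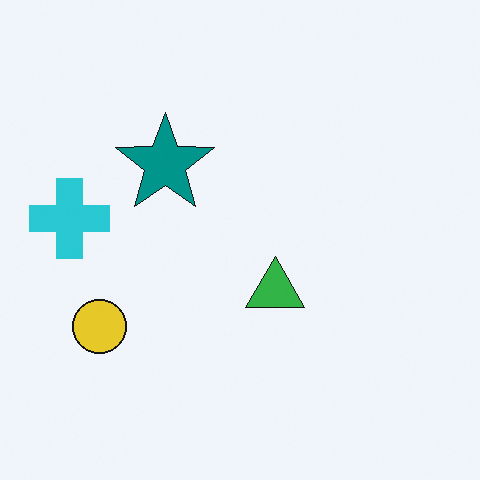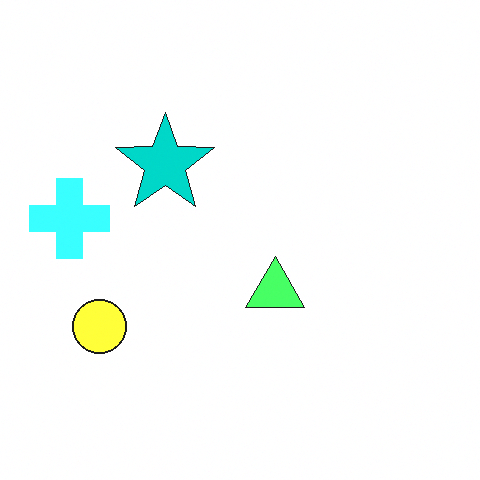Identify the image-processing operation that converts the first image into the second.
It was noticeably brightened.

Every pixel — background and shapes alike — is uniformly brightened.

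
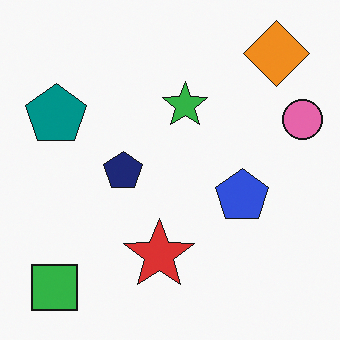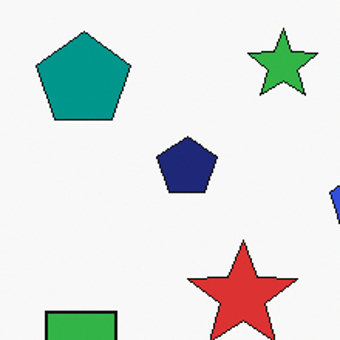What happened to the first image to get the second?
The second image is the first cropped slightly and scaled back up.

The visible shapes are larger and the field of view is narrower; shapes near the original edges may be partly or wholly outside the frame — a crop-and-rescale.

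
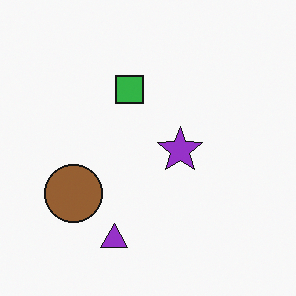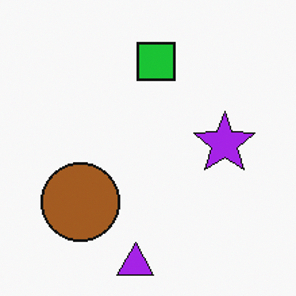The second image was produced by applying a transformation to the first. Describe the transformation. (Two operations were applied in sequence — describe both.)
The image was cropped slightly and scaled back up, then slightly oversaturated.

The visible shapes are larger and the field of view is narrower; shapes near the original edges may be partly or wholly outside the frame — a crop-and-rescale. All colors are more vivid — a global saturation change.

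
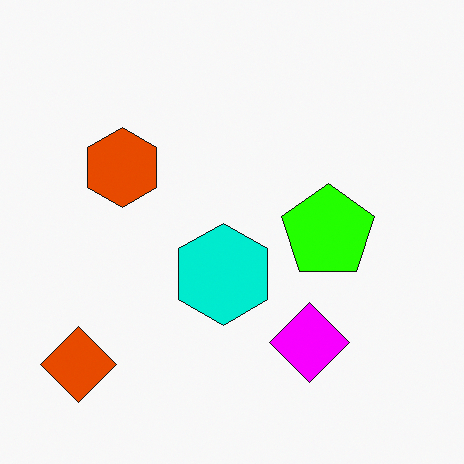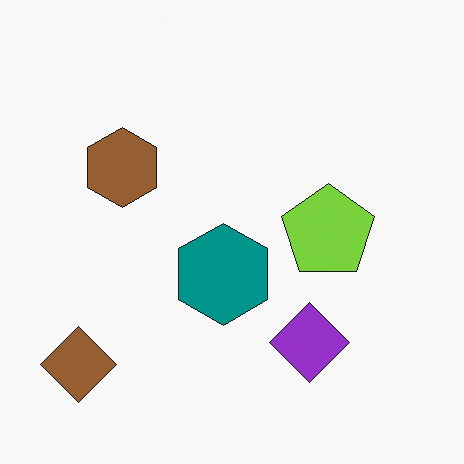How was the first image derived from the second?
The transformation is: made much more vivid (saturation change).

All colors are more vivid — a global saturation change.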